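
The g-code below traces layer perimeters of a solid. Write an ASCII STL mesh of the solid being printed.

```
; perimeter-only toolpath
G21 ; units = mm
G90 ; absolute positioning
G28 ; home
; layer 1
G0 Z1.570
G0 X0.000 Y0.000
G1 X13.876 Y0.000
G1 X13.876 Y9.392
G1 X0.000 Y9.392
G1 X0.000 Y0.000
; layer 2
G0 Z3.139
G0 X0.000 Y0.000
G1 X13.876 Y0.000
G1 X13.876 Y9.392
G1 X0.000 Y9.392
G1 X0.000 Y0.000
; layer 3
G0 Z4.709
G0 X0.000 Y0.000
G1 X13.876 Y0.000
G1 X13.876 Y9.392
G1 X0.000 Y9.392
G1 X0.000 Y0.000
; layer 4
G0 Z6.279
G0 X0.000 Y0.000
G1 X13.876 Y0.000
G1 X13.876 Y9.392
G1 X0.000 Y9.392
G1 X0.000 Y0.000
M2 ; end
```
solid part
  facet normal 0.0000 0.0000 -1.0000
    outer loop
      vertex 13.876 9.392 0.000
      vertex 13.876 0.000 0.000
      vertex 0.000 0.000 0.000
    endloop
  endfacet
  facet normal 0.0000 0.0000 -1.0000
    outer loop
      vertex 0.000 9.392 0.000
      vertex 13.876 9.392 0.000
      vertex 0.000 0.000 0.000
    endloop
  endfacet
  facet normal 0.0000 0.0000 1.0000
    outer loop
      vertex 0.000 0.000 6.279
      vertex 13.876 0.000 6.279
      vertex 13.876 9.392 6.279
    endloop
  endfacet
  facet normal 0.0000 0.0000 1.0000
    outer loop
      vertex 0.000 0.000 6.279
      vertex 13.876 9.392 6.279
      vertex 0.000 9.392 6.279
    endloop
  endfacet
  facet normal 0.0000 -1.0000 0.0000
    outer loop
      vertex 0.000 0.000 0.000
      vertex 13.876 0.000 0.000
      vertex 13.876 0.000 6.279
    endloop
  endfacet
  facet normal 0.0000 -1.0000 0.0000
    outer loop
      vertex 0.000 0.000 0.000
      vertex 13.876 0.000 6.279
      vertex 0.000 0.000 6.279
    endloop
  endfacet
  facet normal 0.0000 1.0000 0.0000
    outer loop
      vertex 13.876 9.392 6.279
      vertex 13.876 9.392 0.000
      vertex 0.000 9.392 0.000
    endloop
  endfacet
  facet normal 0.0000 1.0000 0.0000
    outer loop
      vertex 0.000 9.392 6.279
      vertex 13.876 9.392 6.279
      vertex 0.000 9.392 0.000
    endloop
  endfacet
  facet normal -1.0000 0.0000 0.0000
    outer loop
      vertex 0.000 9.392 6.279
      vertex 0.000 9.392 0.000
      vertex 0.000 0.000 0.000
    endloop
  endfacet
  facet normal -1.0000 0.0000 0.0000
    outer loop
      vertex 0.000 0.000 6.279
      vertex 0.000 9.392 6.279
      vertex 0.000 0.000 0.000
    endloop
  endfacet
  facet normal 1.0000 0.0000 0.0000
    outer loop
      vertex 13.876 0.000 0.000
      vertex 13.876 9.392 0.000
      vertex 13.876 9.392 6.279
    endloop
  endfacet
  facet normal 1.0000 0.0000 0.0000
    outer loop
      vertex 13.876 0.000 0.000
      vertex 13.876 9.392 6.279
      vertex 13.876 0.000 6.279
    endloop
  endfacet
endsolid part

The G0 Z moves step by Δz≈1.570 mm. Every layer's G1 loop is the same polygon, so the solid is a straight extrusion of it from z=0 to z≈6.28. Closing with flat bottom and top caps and triangulating gives 12 facets — a rectangular box, roughly 13.9 × 9.39 mm footprint and 6.28 mm tall.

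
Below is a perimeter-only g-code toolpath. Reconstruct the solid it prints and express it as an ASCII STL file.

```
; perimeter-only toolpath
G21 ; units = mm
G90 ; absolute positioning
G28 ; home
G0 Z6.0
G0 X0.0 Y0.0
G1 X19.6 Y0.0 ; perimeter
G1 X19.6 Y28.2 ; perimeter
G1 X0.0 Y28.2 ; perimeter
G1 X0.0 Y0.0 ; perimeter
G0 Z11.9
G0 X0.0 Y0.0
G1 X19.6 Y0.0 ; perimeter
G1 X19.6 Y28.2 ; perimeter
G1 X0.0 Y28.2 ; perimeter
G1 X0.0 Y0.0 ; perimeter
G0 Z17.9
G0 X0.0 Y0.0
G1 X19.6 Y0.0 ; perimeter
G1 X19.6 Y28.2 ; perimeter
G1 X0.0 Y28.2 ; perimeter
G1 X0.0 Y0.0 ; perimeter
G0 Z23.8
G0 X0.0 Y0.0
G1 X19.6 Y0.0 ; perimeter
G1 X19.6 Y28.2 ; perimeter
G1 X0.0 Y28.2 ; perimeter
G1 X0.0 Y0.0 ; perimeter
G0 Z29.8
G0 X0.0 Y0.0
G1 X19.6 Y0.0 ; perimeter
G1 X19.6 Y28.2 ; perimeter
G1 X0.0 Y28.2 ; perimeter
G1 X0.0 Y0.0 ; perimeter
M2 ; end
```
solid part
  facet normal 0.0000 0.0000 -1.0000
    outer loop
      vertex 19.6 28.2 0.0
      vertex 19.6 0.0 0.0
      vertex 0.0 0.0 0.0
    endloop
  endfacet
  facet normal 0.0000 0.0000 -1.0000
    outer loop
      vertex 0.0 28.2 0.0
      vertex 19.6 28.2 0.0
      vertex 0.0 0.0 0.0
    endloop
  endfacet
  facet normal 0.0000 0.0000 1.0000
    outer loop
      vertex 0.0 0.0 29.8
      vertex 19.6 0.0 29.8
      vertex 19.6 28.2 29.8
    endloop
  endfacet
  facet normal 0.0000 0.0000 1.0000
    outer loop
      vertex 0.0 0.0 29.8
      vertex 19.6 28.2 29.8
      vertex 0.0 28.2 29.8
    endloop
  endfacet
  facet normal 0.0000 -1.0000 0.0000
    outer loop
      vertex 0.0 0.0 0.0
      vertex 19.6 0.0 0.0
      vertex 19.6 0.0 29.8
    endloop
  endfacet
  facet normal 0.0000 -1.0000 0.0000
    outer loop
      vertex 0.0 0.0 0.0
      vertex 19.6 0.0 29.8
      vertex 0.0 0.0 29.8
    endloop
  endfacet
  facet normal 0.0000 1.0000 0.0000
    outer loop
      vertex 19.6 28.2 29.8
      vertex 19.6 28.2 0.0
      vertex 0.0 28.2 0.0
    endloop
  endfacet
  facet normal 0.0000 1.0000 0.0000
    outer loop
      vertex 0.0 28.2 29.8
      vertex 19.6 28.2 29.8
      vertex 0.0 28.2 0.0
    endloop
  endfacet
  facet normal -1.0000 0.0000 0.0000
    outer loop
      vertex 0.0 28.2 29.8
      vertex 0.0 28.2 0.0
      vertex 0.0 0.0 0.0
    endloop
  endfacet
  facet normal -1.0000 0.0000 0.0000
    outer loop
      vertex 0.0 0.0 29.8
      vertex 0.0 28.2 29.8
      vertex 0.0 0.0 0.0
    endloop
  endfacet
  facet normal 1.0000 0.0000 0.0000
    outer loop
      vertex 19.6 0.0 0.0
      vertex 19.6 28.2 0.0
      vertex 19.6 28.2 29.8
    endloop
  endfacet
  facet normal 1.0000 0.0000 0.0000
    outer loop
      vertex 19.6 0.0 0.0
      vertex 19.6 28.2 29.8
      vertex 19.6 0.0 29.8
    endloop
  endfacet
endsolid part

The G0 Z moves step by Δz≈6.0 mm. Every layer's G1 loop is the same polygon, so the solid is a straight extrusion of it from z=0 to z≈29.8. Closing with flat bottom and top caps and triangulating gives 12 facets — a rectangular box, roughly 19.6 × 28.2 mm footprint and 29.8 mm tall.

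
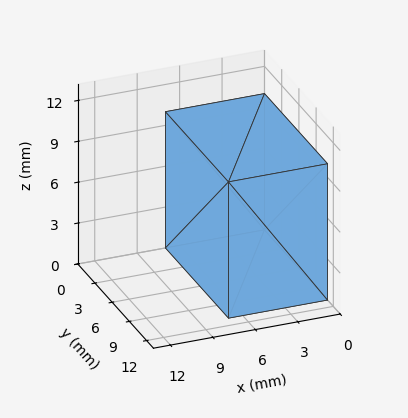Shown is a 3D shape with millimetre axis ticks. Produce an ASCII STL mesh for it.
Reading the render: the shape is a rectangular box, roughly 7 × 11 mm footprint and 10 mm tall (dimensions read to the nearest mm from the axis ticks). For the STL, each face is triangulated and given an outward normal.

solid part
  facet normal 0.0000 0.0000 -1.0000
    outer loop
      vertex 7.000 11.000 0.000
      vertex 7.000 0.000 0.000
      vertex 0.000 0.000 0.000
    endloop
  endfacet
  facet normal 0.0000 0.0000 -1.0000
    outer loop
      vertex 0.000 11.000 0.000
      vertex 7.000 11.000 0.000
      vertex 0.000 0.000 0.000
    endloop
  endfacet
  facet normal 0.0000 0.0000 1.0000
    outer loop
      vertex 0.000 0.000 10.000
      vertex 7.000 0.000 10.000
      vertex 7.000 11.000 10.000
    endloop
  endfacet
  facet normal 0.0000 0.0000 1.0000
    outer loop
      vertex 0.000 0.000 10.000
      vertex 7.000 11.000 10.000
      vertex 0.000 11.000 10.000
    endloop
  endfacet
  facet normal 0.0000 -1.0000 0.0000
    outer loop
      vertex 0.000 0.000 0.000
      vertex 7.000 0.000 0.000
      vertex 7.000 0.000 10.000
    endloop
  endfacet
  facet normal 0.0000 -1.0000 0.0000
    outer loop
      vertex 0.000 0.000 0.000
      vertex 7.000 0.000 10.000
      vertex 0.000 0.000 10.000
    endloop
  endfacet
  facet normal 0.0000 1.0000 0.0000
    outer loop
      vertex 7.000 11.000 10.000
      vertex 7.000 11.000 0.000
      vertex 0.000 11.000 0.000
    endloop
  endfacet
  facet normal 0.0000 1.0000 0.0000
    outer loop
      vertex 0.000 11.000 10.000
      vertex 7.000 11.000 10.000
      vertex 0.000 11.000 0.000
    endloop
  endfacet
  facet normal -1.0000 0.0000 0.0000
    outer loop
      vertex 0.000 11.000 10.000
      vertex 0.000 11.000 0.000
      vertex 0.000 0.000 0.000
    endloop
  endfacet
  facet normal -1.0000 0.0000 0.0000
    outer loop
      vertex 0.000 0.000 10.000
      vertex 0.000 11.000 10.000
      vertex 0.000 0.000 0.000
    endloop
  endfacet
  facet normal 1.0000 0.0000 0.0000
    outer loop
      vertex 7.000 0.000 0.000
      vertex 7.000 11.000 0.000
      vertex 7.000 11.000 10.000
    endloop
  endfacet
  facet normal 1.0000 0.0000 0.0000
    outer loop
      vertex 7.000 0.000 0.000
      vertex 7.000 11.000 10.000
      vertex 7.000 0.000 10.000
    endloop
  endfacet
endsolid part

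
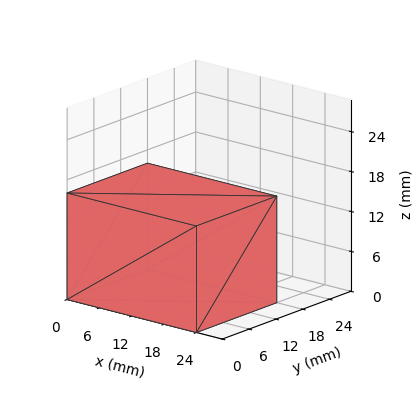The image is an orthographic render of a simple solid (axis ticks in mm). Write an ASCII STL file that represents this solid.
Reading the render: the shape is a rectangular box, roughly 24 × 18 mm footprint and 16 mm tall (dimensions read to the nearest mm from the axis ticks). For the STL, each face is triangulated and given an outward normal.

solid part
  facet normal 0.0000 0.0000 -1.0000
    outer loop
      vertex 24.00 18.00 0.00
      vertex 24.00 0.00 0.00
      vertex 0.00 0.00 0.00
    endloop
  endfacet
  facet normal 0.0000 0.0000 -1.0000
    outer loop
      vertex 0.00 18.00 0.00
      vertex 24.00 18.00 0.00
      vertex 0.00 0.00 0.00
    endloop
  endfacet
  facet normal 0.0000 0.0000 1.0000
    outer loop
      vertex 0.00 0.00 16.00
      vertex 24.00 0.00 16.00
      vertex 24.00 18.00 16.00
    endloop
  endfacet
  facet normal 0.0000 0.0000 1.0000
    outer loop
      vertex 0.00 0.00 16.00
      vertex 24.00 18.00 16.00
      vertex 0.00 18.00 16.00
    endloop
  endfacet
  facet normal 0.0000 -1.0000 0.0000
    outer loop
      vertex 0.00 0.00 0.00
      vertex 24.00 0.00 0.00
      vertex 24.00 0.00 16.00
    endloop
  endfacet
  facet normal 0.0000 -1.0000 0.0000
    outer loop
      vertex 0.00 0.00 0.00
      vertex 24.00 0.00 16.00
      vertex 0.00 0.00 16.00
    endloop
  endfacet
  facet normal 0.0000 1.0000 0.0000
    outer loop
      vertex 24.00 18.00 16.00
      vertex 24.00 18.00 0.00
      vertex 0.00 18.00 0.00
    endloop
  endfacet
  facet normal 0.0000 1.0000 0.0000
    outer loop
      vertex 0.00 18.00 16.00
      vertex 24.00 18.00 16.00
      vertex 0.00 18.00 0.00
    endloop
  endfacet
  facet normal -1.0000 0.0000 0.0000
    outer loop
      vertex 0.00 18.00 16.00
      vertex 0.00 18.00 0.00
      vertex 0.00 0.00 0.00
    endloop
  endfacet
  facet normal -1.0000 0.0000 0.0000
    outer loop
      vertex 0.00 0.00 16.00
      vertex 0.00 18.00 16.00
      vertex 0.00 0.00 0.00
    endloop
  endfacet
  facet normal 1.0000 0.0000 0.0000
    outer loop
      vertex 24.00 0.00 0.00
      vertex 24.00 18.00 0.00
      vertex 24.00 18.00 16.00
    endloop
  endfacet
  facet normal 1.0000 0.0000 0.0000
    outer loop
      vertex 24.00 0.00 0.00
      vertex 24.00 18.00 16.00
      vertex 24.00 0.00 16.00
    endloop
  endfacet
endsolid part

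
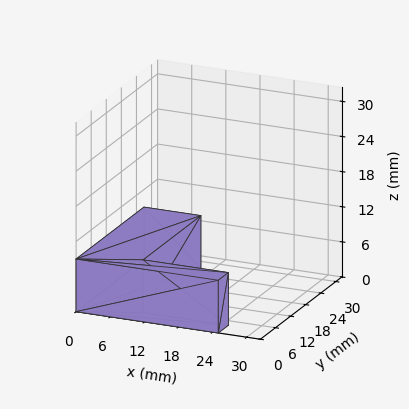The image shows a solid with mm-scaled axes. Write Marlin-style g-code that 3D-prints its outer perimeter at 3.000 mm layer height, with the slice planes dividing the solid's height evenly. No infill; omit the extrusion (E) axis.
Reading the render: the shape is an L-shaped prism: outer 25 × 27 mm, arm thicknesses ≈ 4 mm (horizontal) and 10 mm (vertical), extruded 9 mm in z (dimensions read to the nearest mm from the axis ticks). For the g-code, the solid's height is divided into equal slices at the stated Δz and each level perimeter traced with G1 moves after a G0 lift.

; perimeter-only toolpath
G21 ; units = mm
G90 ; absolute positioning
G28 ; home
; layer 1
G0 Z3.000
G0 X0.000 Y0.000
G1 X25.000 Y0.000
G1 X25.000 Y4.000
G1 X10.000 Y4.000
G1 X10.000 Y27.000
G1 X0.000 Y27.000
G1 X0.000 Y0.000
; layer 2
G0 Z6.000
G0 X0.000 Y0.000
G1 X25.000 Y0.000
G1 X25.000 Y4.000
G1 X10.000 Y4.000
G1 X10.000 Y27.000
G1 X0.000 Y27.000
G1 X0.000 Y0.000
; layer 3
G0 Z9.000
G0 X0.000 Y0.000
G1 X25.000 Y0.000
G1 X25.000 Y4.000
G1 X10.000 Y4.000
G1 X10.000 Y27.000
G1 X0.000 Y27.000
G1 X0.000 Y0.000
M2 ; end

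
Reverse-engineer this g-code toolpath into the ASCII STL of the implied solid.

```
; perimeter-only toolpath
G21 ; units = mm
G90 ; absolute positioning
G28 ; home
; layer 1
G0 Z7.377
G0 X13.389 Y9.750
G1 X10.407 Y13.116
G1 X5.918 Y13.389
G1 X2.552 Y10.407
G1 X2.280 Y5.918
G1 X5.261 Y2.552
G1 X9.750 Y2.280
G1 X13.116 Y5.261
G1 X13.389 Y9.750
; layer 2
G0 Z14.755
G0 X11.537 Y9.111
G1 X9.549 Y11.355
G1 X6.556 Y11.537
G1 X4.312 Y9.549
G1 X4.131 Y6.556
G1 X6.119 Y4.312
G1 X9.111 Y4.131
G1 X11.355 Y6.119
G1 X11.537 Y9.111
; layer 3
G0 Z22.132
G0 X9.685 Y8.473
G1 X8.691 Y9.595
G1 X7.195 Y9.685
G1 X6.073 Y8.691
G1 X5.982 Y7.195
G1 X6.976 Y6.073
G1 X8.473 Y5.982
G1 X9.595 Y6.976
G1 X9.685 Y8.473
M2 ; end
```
solid part
  facet normal 0.0000 0.0000 -1.0000
    outer loop
      vertex 5.279 15.240 0.000
      vertex 11.264 14.877 0.000
      vertex 15.240 10.389 0.000
    endloop
  endfacet
  facet normal 0.0000 0.0000 -1.0000
    outer loop
      vertex 0.791 11.264 0.000
      vertex 5.279 15.240 0.000
      vertex 15.240 10.389 0.000
    endloop
  endfacet
  facet normal 0.0000 0.0000 -1.0000
    outer loop
      vertex 0.428 5.279 0.000
      vertex 0.791 11.264 0.000
      vertex 15.240 10.389 0.000
    endloop
  endfacet
  facet normal 0.0000 0.0000 -1.0000
    outer loop
      vertex 4.404 0.791 0.000
      vertex 0.428 5.279 0.000
      vertex 15.240 10.389 0.000
    endloop
  endfacet
  facet normal 0.0000 0.0000 -1.0000
    outer loop
      vertex 10.389 0.428 0.000
      vertex 4.404 0.791 0.000
      vertex 15.240 10.389 0.000
    endloop
  endfacet
  facet normal 0.0000 0.0000 -1.0000
    outer loop
      vertex 14.877 4.404 0.000
      vertex 10.389 0.428 0.000
      vertex 15.240 10.389 0.000
    endloop
  endfacet
  facet normal 0.7270 0.6440 0.2382
    outer loop
      vertex 15.240 10.389 0.000
      vertex 11.264 14.877 0.000
      vertex 7.834 7.834 29.509
    endloop
  endfacet
  facet normal 0.0588 0.9694 0.2382
    outer loop
      vertex 11.264 14.877 0.000
      vertex 5.279 15.240 0.000
      vertex 7.834 7.834 29.509
    endloop
  endfacet
  facet normal -0.6440 0.7270 0.2382
    outer loop
      vertex 5.279 15.240 0.000
      vertex 0.791 11.264 0.000
      vertex 7.834 7.834 29.509
    endloop
  endfacet
  facet normal -0.9694 0.0588 0.2382
    outer loop
      vertex 0.791 11.264 0.000
      vertex 0.428 5.279 0.000
      vertex 7.834 7.834 29.509
    endloop
  endfacet
  facet normal -0.7270 -0.6440 0.2382
    outer loop
      vertex 0.428 5.279 0.000
      vertex 4.404 0.791 0.000
      vertex 7.834 7.834 29.509
    endloop
  endfacet
  facet normal -0.0588 -0.9694 0.2382
    outer loop
      vertex 4.404 0.791 0.000
      vertex 10.389 0.428 0.000
      vertex 7.834 7.834 29.509
    endloop
  endfacet
  facet normal 0.6440 -0.7270 0.2382
    outer loop
      vertex 10.389 0.428 0.000
      vertex 14.877 4.404 0.000
      vertex 7.834 7.834 29.509
    endloop
  endfacet
  facet normal 0.9694 -0.0588 0.2382
    outer loop
      vertex 14.877 4.404 0.000
      vertex 15.240 10.389 0.000
      vertex 7.834 7.834 29.509
    endloop
  endfacet
endsolid part

The G0 Z moves step by Δz≈7.377 mm. The G1 loops shrink linearly with z, so the solid tapers from its base footprint up to z≈29.5. Closing with a flat bottom cap and the tapered top and triangulating gives 14 facets — a regular 8-sided pyramid, base circumscribed radius ≈ 7.83 mm, apex at z ≈ 29.5 mm.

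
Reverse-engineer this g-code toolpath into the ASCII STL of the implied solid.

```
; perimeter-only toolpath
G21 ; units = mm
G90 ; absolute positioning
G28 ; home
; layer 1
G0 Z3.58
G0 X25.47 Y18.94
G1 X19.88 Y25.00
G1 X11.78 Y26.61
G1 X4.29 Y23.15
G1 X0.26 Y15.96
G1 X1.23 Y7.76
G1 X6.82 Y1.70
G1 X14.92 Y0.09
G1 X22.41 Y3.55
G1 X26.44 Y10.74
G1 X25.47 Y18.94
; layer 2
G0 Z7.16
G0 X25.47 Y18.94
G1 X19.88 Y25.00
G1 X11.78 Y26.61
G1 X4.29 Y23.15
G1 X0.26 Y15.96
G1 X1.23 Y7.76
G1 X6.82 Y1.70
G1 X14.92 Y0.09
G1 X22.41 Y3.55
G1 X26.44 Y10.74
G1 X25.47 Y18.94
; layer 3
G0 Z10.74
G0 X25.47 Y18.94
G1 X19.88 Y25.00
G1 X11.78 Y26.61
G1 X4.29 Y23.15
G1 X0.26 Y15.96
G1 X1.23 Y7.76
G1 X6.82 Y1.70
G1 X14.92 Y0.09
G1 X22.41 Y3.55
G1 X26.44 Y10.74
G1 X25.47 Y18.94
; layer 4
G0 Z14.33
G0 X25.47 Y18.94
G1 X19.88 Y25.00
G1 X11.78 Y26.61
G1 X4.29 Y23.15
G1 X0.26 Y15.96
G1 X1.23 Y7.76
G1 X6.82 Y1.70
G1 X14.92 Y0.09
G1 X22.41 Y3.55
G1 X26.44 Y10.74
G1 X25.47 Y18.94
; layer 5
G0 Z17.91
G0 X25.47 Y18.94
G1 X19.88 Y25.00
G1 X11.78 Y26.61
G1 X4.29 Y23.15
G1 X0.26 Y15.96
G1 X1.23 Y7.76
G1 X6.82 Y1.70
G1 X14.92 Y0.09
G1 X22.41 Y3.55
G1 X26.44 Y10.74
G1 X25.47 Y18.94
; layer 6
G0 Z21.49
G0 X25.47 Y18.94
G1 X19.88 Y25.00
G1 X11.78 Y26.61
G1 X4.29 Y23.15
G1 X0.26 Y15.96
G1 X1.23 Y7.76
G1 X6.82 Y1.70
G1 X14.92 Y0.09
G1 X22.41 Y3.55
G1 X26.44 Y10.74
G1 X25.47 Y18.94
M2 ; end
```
solid part
  facet normal 0.0000 0.0000 -1.0000
    outer loop
      vertex 11.78 26.61 0.00
      vertex 19.88 25.00 0.00
      vertex 25.47 18.94 0.00
    endloop
  endfacet
  facet normal 0.0000 0.0000 -1.0000
    outer loop
      vertex 4.29 23.15 0.00
      vertex 11.78 26.61 0.00
      vertex 25.47 18.94 0.00
    endloop
  endfacet
  facet normal 0.0000 0.0000 -1.0000
    outer loop
      vertex 0.26 15.96 0.00
      vertex 4.29 23.15 0.00
      vertex 25.47 18.94 0.00
    endloop
  endfacet
  facet normal 0.0000 0.0000 -1.0000
    outer loop
      vertex 1.23 7.76 0.00
      vertex 0.26 15.96 0.00
      vertex 25.47 18.94 0.00
    endloop
  endfacet
  facet normal 0.0000 0.0000 -1.0000
    outer loop
      vertex 6.82 1.70 0.00
      vertex 1.23 7.76 0.00
      vertex 25.47 18.94 0.00
    endloop
  endfacet
  facet normal 0.0000 0.0000 -1.0000
    outer loop
      vertex 14.92 0.09 0.00
      vertex 6.82 1.70 0.00
      vertex 25.47 18.94 0.00
    endloop
  endfacet
  facet normal 0.0000 0.0000 -1.0000
    outer loop
      vertex 22.41 3.55 0.00
      vertex 14.92 0.09 0.00
      vertex 25.47 18.94 0.00
    endloop
  endfacet
  facet normal 0.0000 0.0000 -1.0000
    outer loop
      vertex 26.44 10.74 0.00
      vertex 22.41 3.55 0.00
      vertex 25.47 18.94 0.00
    endloop
  endfacet
  facet normal 0.0000 0.0000 1.0000
    outer loop
      vertex 25.47 18.94 21.49
      vertex 19.88 25.00 21.49
      vertex 11.78 26.61 21.49
    endloop
  endfacet
  facet normal 0.0000 0.0000 1.0000
    outer loop
      vertex 25.47 18.94 21.49
      vertex 11.78 26.61 21.49
      vertex 4.29 23.15 21.49
    endloop
  endfacet
  facet normal 0.0000 0.0000 1.0000
    outer loop
      vertex 25.47 18.94 21.49
      vertex 4.29 23.15 21.49
      vertex 0.26 15.96 21.49
    endloop
  endfacet
  facet normal 0.0000 0.0000 1.0000
    outer loop
      vertex 25.47 18.94 21.49
      vertex 0.26 15.96 21.49
      vertex 1.23 7.76 21.49
    endloop
  endfacet
  facet normal 0.0000 0.0000 1.0000
    outer loop
      vertex 25.47 18.94 21.49
      vertex 1.23 7.76 21.49
      vertex 6.82 1.70 21.49
    endloop
  endfacet
  facet normal 0.0000 0.0000 1.0000
    outer loop
      vertex 25.47 18.94 21.49
      vertex 6.82 1.70 21.49
      vertex 14.92 0.09 21.49
    endloop
  endfacet
  facet normal 0.0000 0.0000 1.0000
    outer loop
      vertex 25.47 18.94 21.49
      vertex 14.92 0.09 21.49
      vertex 22.41 3.55 21.49
    endloop
  endfacet
  facet normal 0.0000 0.0000 1.0000
    outer loop
      vertex 25.47 18.94 21.49
      vertex 22.41 3.55 21.49
      vertex 26.44 10.74 21.49
    endloop
  endfacet
  facet normal 0.7350 0.6780 0.0000
    outer loop
      vertex 25.47 18.94 0.00
      vertex 19.88 25.00 0.00
      vertex 19.88 25.00 21.49
    endloop
  endfacet
  facet normal 0.7350 0.6780 0.0000
    outer loop
      vertex 25.47 18.94 0.00
      vertex 19.88 25.00 21.49
      vertex 25.47 18.94 21.49
    endloop
  endfacet
  facet normal 0.1950 0.9808 0.0000
    outer loop
      vertex 19.88 25.00 0.00
      vertex 11.78 26.61 0.00
      vertex 11.78 26.61 21.49
    endloop
  endfacet
  facet normal 0.1950 0.9808 0.0000
    outer loop
      vertex 19.88 25.00 0.00
      vertex 11.78 26.61 21.49
      vertex 19.88 25.00 21.49
    endloop
  endfacet
  facet normal -0.4194 0.9078 0.0000
    outer loop
      vertex 11.78 26.61 0.00
      vertex 4.29 23.15 0.00
      vertex 4.29 23.15 21.49
    endloop
  endfacet
  facet normal -0.4194 0.9078 0.0000
    outer loop
      vertex 11.78 26.61 0.00
      vertex 4.29 23.15 21.49
      vertex 11.78 26.61 21.49
    endloop
  endfacet
  facet normal -0.8723 0.4889 0.0000
    outer loop
      vertex 4.29 23.15 0.00
      vertex 0.26 15.96 0.00
      vertex 0.26 15.96 21.49
    endloop
  endfacet
  facet normal -0.8723 0.4889 0.0000
    outer loop
      vertex 4.29 23.15 0.00
      vertex 0.26 15.96 21.49
      vertex 4.29 23.15 21.49
    endloop
  endfacet
  facet normal -0.9931 -0.1175 0.0000
    outer loop
      vertex 0.26 15.96 0.00
      vertex 1.23 7.76 0.00
      vertex 1.23 7.76 21.49
    endloop
  endfacet
  facet normal -0.9931 -0.1175 0.0000
    outer loop
      vertex 0.26 15.96 0.00
      vertex 1.23 7.76 21.49
      vertex 0.26 15.96 21.49
    endloop
  endfacet
  facet normal -0.7350 -0.6780 0.0000
    outer loop
      vertex 1.23 7.76 0.00
      vertex 6.82 1.70 0.00
      vertex 6.82 1.70 21.49
    endloop
  endfacet
  facet normal -0.7350 -0.6780 0.0000
    outer loop
      vertex 1.23 7.76 0.00
      vertex 6.82 1.70 21.49
      vertex 1.23 7.76 21.49
    endloop
  endfacet
  facet normal -0.1950 -0.9808 0.0000
    outer loop
      vertex 6.82 1.70 0.00
      vertex 14.92 0.09 0.00
      vertex 14.92 0.09 21.49
    endloop
  endfacet
  facet normal -0.1950 -0.9808 0.0000
    outer loop
      vertex 6.82 1.70 0.00
      vertex 14.92 0.09 21.49
      vertex 6.82 1.70 21.49
    endloop
  endfacet
  facet normal 0.4194 -0.9078 0.0000
    outer loop
      vertex 14.92 0.09 0.00
      vertex 22.41 3.55 0.00
      vertex 22.41 3.55 21.49
    endloop
  endfacet
  facet normal 0.4194 -0.9078 0.0000
    outer loop
      vertex 14.92 0.09 0.00
      vertex 22.41 3.55 21.49
      vertex 14.92 0.09 21.49
    endloop
  endfacet
  facet normal 0.8723 -0.4889 0.0000
    outer loop
      vertex 22.41 3.55 0.00
      vertex 26.44 10.74 0.00
      vertex 26.44 10.74 21.49
    endloop
  endfacet
  facet normal 0.8723 -0.4889 0.0000
    outer loop
      vertex 22.41 3.55 0.00
      vertex 26.44 10.74 21.49
      vertex 22.41 3.55 21.49
    endloop
  endfacet
  facet normal 0.9931 0.1175 0.0000
    outer loop
      vertex 26.44 10.74 0.00
      vertex 25.47 18.94 0.00
      vertex 25.47 18.94 21.49
    endloop
  endfacet
  facet normal 0.9931 0.1175 0.0000
    outer loop
      vertex 26.44 10.74 0.00
      vertex 25.47 18.94 21.49
      vertex 26.44 10.74 21.49
    endloop
  endfacet
endsolid part

The G0 Z moves step by Δz≈3.58 mm. Every layer's G1 loop is the same polygon, so the solid is a straight extrusion of it from z=0 to z≈21.5. Closing with flat bottom and top caps and triangulating gives 36 facets — a regular 10-sided prism (a cylinder approximated with 10 flat sides), circumscribed radius ≈ 13.3 mm, height ≈ 21.5 mm.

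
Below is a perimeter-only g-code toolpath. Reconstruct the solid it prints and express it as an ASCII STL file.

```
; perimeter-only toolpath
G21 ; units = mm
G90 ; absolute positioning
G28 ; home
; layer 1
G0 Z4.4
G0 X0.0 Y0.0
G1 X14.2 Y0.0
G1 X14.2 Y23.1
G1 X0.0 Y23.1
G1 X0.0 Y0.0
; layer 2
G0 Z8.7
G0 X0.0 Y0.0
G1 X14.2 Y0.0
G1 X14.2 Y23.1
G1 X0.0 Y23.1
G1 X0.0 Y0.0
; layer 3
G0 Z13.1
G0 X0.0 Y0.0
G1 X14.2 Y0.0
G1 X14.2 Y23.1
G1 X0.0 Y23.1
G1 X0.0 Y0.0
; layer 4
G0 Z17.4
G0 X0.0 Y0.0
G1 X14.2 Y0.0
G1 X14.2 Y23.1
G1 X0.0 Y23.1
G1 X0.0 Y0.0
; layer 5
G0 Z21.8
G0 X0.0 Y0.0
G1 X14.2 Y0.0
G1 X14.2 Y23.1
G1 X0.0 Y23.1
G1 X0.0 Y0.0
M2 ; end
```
solid part
  facet normal 0.0000 0.0000 -1.0000
    outer loop
      vertex 14.2 23.1 0.0
      vertex 14.2 0.0 0.0
      vertex 0.0 0.0 0.0
    endloop
  endfacet
  facet normal 0.0000 0.0000 -1.0000
    outer loop
      vertex 0.0 23.1 0.0
      vertex 14.2 23.1 0.0
      vertex 0.0 0.0 0.0
    endloop
  endfacet
  facet normal 0.0000 0.0000 1.0000
    outer loop
      vertex 0.0 0.0 21.8
      vertex 14.2 0.0 21.8
      vertex 14.2 23.1 21.8
    endloop
  endfacet
  facet normal 0.0000 0.0000 1.0000
    outer loop
      vertex 0.0 0.0 21.8
      vertex 14.2 23.1 21.8
      vertex 0.0 23.1 21.8
    endloop
  endfacet
  facet normal 0.0000 -1.0000 0.0000
    outer loop
      vertex 0.0 0.0 0.0
      vertex 14.2 0.0 0.0
      vertex 14.2 0.0 21.8
    endloop
  endfacet
  facet normal 0.0000 -1.0000 0.0000
    outer loop
      vertex 0.0 0.0 0.0
      vertex 14.2 0.0 21.8
      vertex 0.0 0.0 21.8
    endloop
  endfacet
  facet normal 0.0000 1.0000 0.0000
    outer loop
      vertex 14.2 23.1 21.8
      vertex 14.2 23.1 0.0
      vertex 0.0 23.1 0.0
    endloop
  endfacet
  facet normal 0.0000 1.0000 0.0000
    outer loop
      vertex 0.0 23.1 21.8
      vertex 14.2 23.1 21.8
      vertex 0.0 23.1 0.0
    endloop
  endfacet
  facet normal -1.0000 0.0000 0.0000
    outer loop
      vertex 0.0 23.1 21.8
      vertex 0.0 23.1 0.0
      vertex 0.0 0.0 0.0
    endloop
  endfacet
  facet normal -1.0000 0.0000 0.0000
    outer loop
      vertex 0.0 0.0 21.8
      vertex 0.0 23.1 21.8
      vertex 0.0 0.0 0.0
    endloop
  endfacet
  facet normal 1.0000 0.0000 0.0000
    outer loop
      vertex 14.2 0.0 0.0
      vertex 14.2 23.1 0.0
      vertex 14.2 23.1 21.8
    endloop
  endfacet
  facet normal 1.0000 0.0000 0.0000
    outer loop
      vertex 14.2 0.0 0.0
      vertex 14.2 23.1 21.8
      vertex 14.2 0.0 21.8
    endloop
  endfacet
endsolid part

The G0 Z moves step by Δz≈4.4 mm. Every layer's G1 loop is the same polygon, so the solid is a straight extrusion of it from z=0 to z≈21.8. Closing with flat bottom and top caps and triangulating gives 12 facets — a rectangular box, roughly 14.2 × 23.1 mm footprint and 21.8 mm tall.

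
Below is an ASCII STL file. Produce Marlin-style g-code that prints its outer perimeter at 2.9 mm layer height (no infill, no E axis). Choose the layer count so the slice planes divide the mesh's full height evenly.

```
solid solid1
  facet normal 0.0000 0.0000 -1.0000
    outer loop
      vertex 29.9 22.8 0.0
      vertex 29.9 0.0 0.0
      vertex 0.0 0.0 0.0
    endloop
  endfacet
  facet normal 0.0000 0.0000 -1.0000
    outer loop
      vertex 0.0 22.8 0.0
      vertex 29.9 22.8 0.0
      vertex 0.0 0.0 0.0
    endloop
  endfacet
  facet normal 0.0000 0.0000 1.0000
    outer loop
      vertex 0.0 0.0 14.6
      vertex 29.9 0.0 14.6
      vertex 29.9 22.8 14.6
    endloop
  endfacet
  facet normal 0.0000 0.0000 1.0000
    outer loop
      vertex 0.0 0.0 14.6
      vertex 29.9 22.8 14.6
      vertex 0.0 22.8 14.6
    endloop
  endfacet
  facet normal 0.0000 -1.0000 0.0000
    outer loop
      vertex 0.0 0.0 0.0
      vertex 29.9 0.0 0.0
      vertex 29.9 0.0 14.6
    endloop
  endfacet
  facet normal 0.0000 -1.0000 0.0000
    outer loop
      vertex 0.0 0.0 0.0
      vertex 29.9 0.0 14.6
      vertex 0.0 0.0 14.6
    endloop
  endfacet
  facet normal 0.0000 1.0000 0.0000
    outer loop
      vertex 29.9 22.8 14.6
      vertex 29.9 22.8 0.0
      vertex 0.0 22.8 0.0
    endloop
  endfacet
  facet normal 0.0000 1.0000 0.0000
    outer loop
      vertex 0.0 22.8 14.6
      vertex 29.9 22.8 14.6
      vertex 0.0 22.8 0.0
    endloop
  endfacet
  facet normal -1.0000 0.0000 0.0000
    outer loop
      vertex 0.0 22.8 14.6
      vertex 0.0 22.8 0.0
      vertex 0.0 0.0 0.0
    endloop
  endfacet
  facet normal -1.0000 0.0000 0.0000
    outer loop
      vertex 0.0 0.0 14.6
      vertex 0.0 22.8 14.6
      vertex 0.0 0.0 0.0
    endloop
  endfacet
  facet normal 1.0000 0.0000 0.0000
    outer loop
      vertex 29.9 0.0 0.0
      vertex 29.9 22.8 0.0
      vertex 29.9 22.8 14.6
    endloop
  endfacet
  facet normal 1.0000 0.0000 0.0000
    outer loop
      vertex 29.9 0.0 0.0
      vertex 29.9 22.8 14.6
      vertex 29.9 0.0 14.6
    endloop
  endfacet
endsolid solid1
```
; perimeter-only toolpath
G21 ; units = mm
G90 ; absolute positioning
G28 ; home
; layer 1
G0 Z2.9
G0 X0.0 Y0.0
G1 X29.9 Y0.0
G1 X29.9 Y22.8
G1 X0.0 Y22.8
G1 X0.0 Y0.0
; layer 2
G0 Z5.8
G0 X0.0 Y0.0
G1 X29.9 Y0.0
G1 X29.9 Y22.8
G1 X0.0 Y22.8
G1 X0.0 Y0.0
; layer 3
G0 Z8.8
G0 X0.0 Y0.0
G1 X29.9 Y0.0
G1 X29.9 Y22.8
G1 X0.0 Y22.8
G1 X0.0 Y0.0
; layer 4
G0 Z11.7
G0 X0.0 Y0.0
G1 X29.9 Y0.0
G1 X29.9 Y22.8
G1 X0.0 Y22.8
G1 X0.0 Y0.0
; layer 5
G0 Z14.6
G0 X0.0 Y0.0
G1 X29.9 Y0.0
G1 X29.9 Y22.8
G1 X0.0 Y22.8
G1 X0.0 Y0.0
M2 ; end

The solid is a rectangular box, roughly 29.9 × 22.8 mm footprint and 14.6 mm tall. Slicing at Δz = 2.9 mm — 5 equal slices spanning the solid's height, so layer i sits at z = i·h/5 — gives 5 non-empty perimeters. Each is a 4-segment closed polygon; G0 lifts to the layer z and rapids to the start vertex, then G1 traces the edges.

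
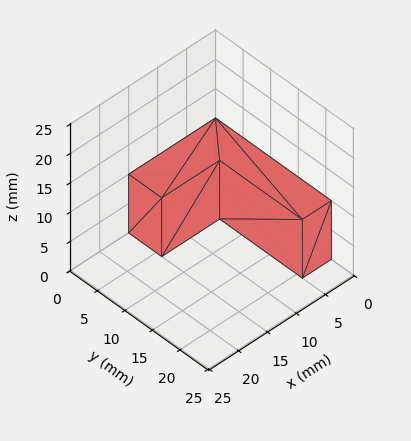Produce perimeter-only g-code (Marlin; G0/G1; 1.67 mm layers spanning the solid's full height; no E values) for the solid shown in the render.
Reading the render: the shape is an L-shaped prism: outer 15 × 21 mm, arm thicknesses ≈ 6 mm (horizontal) and 5 mm (vertical), extruded 10 mm in z (dimensions read to the nearest mm from the axis ticks). For the g-code, the solid's height is divided into equal slices at the stated Δz and each level perimeter traced with G1 moves after a G0 lift.

; perimeter-only toolpath
G21 ; units = mm
G90 ; absolute positioning
G28 ; home
; layer 1
G0 Z1.67
G0 X0.00 Y0.00
G1 X15.00 Y0.00
G1 X15.00 Y6.00
G1 X5.00 Y6.00
G1 X5.00 Y21.00
G1 X0.00 Y21.00
G1 X0.00 Y0.00
; layer 2
G0 Z3.33
G0 X0.00 Y0.00
G1 X15.00 Y0.00
G1 X15.00 Y6.00
G1 X5.00 Y6.00
G1 X5.00 Y21.00
G1 X0.00 Y21.00
G1 X0.00 Y0.00
; layer 3
G0 Z5.00
G0 X0.00 Y0.00
G1 X15.00 Y0.00
G1 X15.00 Y6.00
G1 X5.00 Y6.00
G1 X5.00 Y21.00
G1 X0.00 Y21.00
G1 X0.00 Y0.00
; layer 4
G0 Z6.67
G0 X0.00 Y0.00
G1 X15.00 Y0.00
G1 X15.00 Y6.00
G1 X5.00 Y6.00
G1 X5.00 Y21.00
G1 X0.00 Y21.00
G1 X0.00 Y0.00
; layer 5
G0 Z8.33
G0 X0.00 Y0.00
G1 X15.00 Y0.00
G1 X15.00 Y6.00
G1 X5.00 Y6.00
G1 X5.00 Y21.00
G1 X0.00 Y21.00
G1 X0.00 Y0.00
; layer 6
G0 Z10.00
G0 X0.00 Y0.00
G1 X15.00 Y0.00
G1 X15.00 Y6.00
G1 X5.00 Y6.00
G1 X5.00 Y21.00
G1 X0.00 Y21.00
G1 X0.00 Y0.00
M2 ; end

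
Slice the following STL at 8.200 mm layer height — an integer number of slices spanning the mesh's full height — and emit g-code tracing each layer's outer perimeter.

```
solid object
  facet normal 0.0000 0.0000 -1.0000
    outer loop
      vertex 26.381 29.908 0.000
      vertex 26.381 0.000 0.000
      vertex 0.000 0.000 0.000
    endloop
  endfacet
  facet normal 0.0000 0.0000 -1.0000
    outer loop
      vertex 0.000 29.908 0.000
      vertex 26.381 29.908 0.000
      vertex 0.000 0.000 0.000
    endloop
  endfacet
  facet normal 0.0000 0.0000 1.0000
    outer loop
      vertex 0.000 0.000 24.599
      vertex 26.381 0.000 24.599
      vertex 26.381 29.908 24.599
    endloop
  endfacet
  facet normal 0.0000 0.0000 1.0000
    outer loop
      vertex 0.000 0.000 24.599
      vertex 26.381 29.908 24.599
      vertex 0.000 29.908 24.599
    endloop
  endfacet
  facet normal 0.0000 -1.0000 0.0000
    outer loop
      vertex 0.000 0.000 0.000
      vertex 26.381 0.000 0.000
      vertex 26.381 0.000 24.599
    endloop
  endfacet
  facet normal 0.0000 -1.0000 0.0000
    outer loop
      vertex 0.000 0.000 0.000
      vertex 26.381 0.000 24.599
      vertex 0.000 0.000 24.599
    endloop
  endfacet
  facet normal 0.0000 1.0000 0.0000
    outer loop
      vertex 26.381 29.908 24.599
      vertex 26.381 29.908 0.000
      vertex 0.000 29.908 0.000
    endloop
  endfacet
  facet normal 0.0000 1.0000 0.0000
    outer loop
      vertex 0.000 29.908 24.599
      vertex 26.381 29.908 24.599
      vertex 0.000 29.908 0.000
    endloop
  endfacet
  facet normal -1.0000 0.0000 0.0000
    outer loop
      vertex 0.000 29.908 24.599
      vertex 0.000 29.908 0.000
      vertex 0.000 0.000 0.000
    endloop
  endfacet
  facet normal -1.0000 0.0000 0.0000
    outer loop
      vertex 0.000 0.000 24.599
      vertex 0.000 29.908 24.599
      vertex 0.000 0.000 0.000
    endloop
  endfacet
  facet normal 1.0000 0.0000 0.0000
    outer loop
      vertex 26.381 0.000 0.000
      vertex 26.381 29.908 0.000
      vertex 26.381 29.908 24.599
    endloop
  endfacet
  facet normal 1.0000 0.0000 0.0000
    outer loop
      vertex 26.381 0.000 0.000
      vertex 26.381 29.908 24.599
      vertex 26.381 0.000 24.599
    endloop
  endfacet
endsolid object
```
; perimeter-only toolpath
G21 ; units = mm
G90 ; absolute positioning
G28 ; home
; layer 1
G0 Z8.200
G0 X0.000 Y0.000
G1 X26.381 Y0.000
G1 X26.381 Y29.908
G1 X0.000 Y29.908
G1 X0.000 Y0.000
; layer 2
G0 Z16.399
G0 X0.000 Y0.000
G1 X26.381 Y0.000
G1 X26.381 Y29.908
G1 X0.000 Y29.908
G1 X0.000 Y0.000
; layer 3
G0 Z24.599
G0 X0.000 Y0.000
G1 X26.381 Y0.000
G1 X26.381 Y29.908
G1 X0.000 Y29.908
G1 X0.000 Y0.000
M2 ; end

The solid is a rectangular box, roughly 26.4 × 29.9 mm footprint and 24.6 mm tall. Slicing at Δz = 8.200 mm — 3 equal slices spanning the solid's height, so layer i sits at z = i·h/3 — gives 3 non-empty perimeters. Each is a 4-segment closed polygon; G0 lifts to the layer z and rapids to the start vertex, then G1 traces the edges.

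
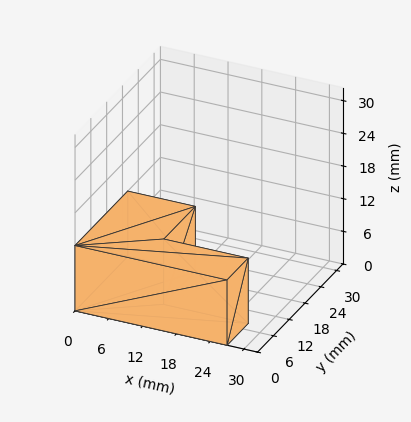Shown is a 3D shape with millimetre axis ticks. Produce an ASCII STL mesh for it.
Reading the render: the shape is an L-shaped prism: outer 27 × 20 mm, arm thicknesses ≈ 8 mm (horizontal) and 12 mm (vertical), extruded 12 mm in z (dimensions read to the nearest mm from the axis ticks). For the STL, each face is triangulated and given an outward normal.

solid part
  facet normal 0.0000 0.0000 -1.0000
    outer loop
      vertex 27.00 8.00 0.00
      vertex 27.00 0.00 0.00
      vertex 0.00 0.00 0.00
    endloop
  endfacet
  facet normal 0.0000 0.0000 -1.0000
    outer loop
      vertex 12.00 8.00 0.00
      vertex 27.00 8.00 0.00
      vertex 0.00 0.00 0.00
    endloop
  endfacet
  facet normal 0.0000 0.0000 -1.0000
    outer loop
      vertex 12.00 20.00 0.00
      vertex 12.00 8.00 0.00
      vertex 0.00 0.00 0.00
    endloop
  endfacet
  facet normal 0.0000 0.0000 -1.0000
    outer loop
      vertex 0.00 20.00 0.00
      vertex 12.00 20.00 0.00
      vertex 0.00 0.00 0.00
    endloop
  endfacet
  facet normal 0.0000 0.0000 1.0000
    outer loop
      vertex 0.00 0.00 12.00
      vertex 27.00 0.00 12.00
      vertex 27.00 8.00 12.00
    endloop
  endfacet
  facet normal 0.0000 0.0000 1.0000
    outer loop
      vertex 0.00 0.00 12.00
      vertex 27.00 8.00 12.00
      vertex 12.00 8.00 12.00
    endloop
  endfacet
  facet normal 0.0000 0.0000 1.0000
    outer loop
      vertex 0.00 0.00 12.00
      vertex 12.00 8.00 12.00
      vertex 12.00 20.00 12.00
    endloop
  endfacet
  facet normal 0.0000 0.0000 1.0000
    outer loop
      vertex 0.00 0.00 12.00
      vertex 12.00 20.00 12.00
      vertex 0.00 20.00 12.00
    endloop
  endfacet
  facet normal 0.0000 -1.0000 0.0000
    outer loop
      vertex 0.00 0.00 0.00
      vertex 27.00 0.00 0.00
      vertex 27.00 0.00 12.00
    endloop
  endfacet
  facet normal 0.0000 -1.0000 0.0000
    outer loop
      vertex 0.00 0.00 0.00
      vertex 27.00 0.00 12.00
      vertex 0.00 0.00 12.00
    endloop
  endfacet
  facet normal 1.0000 0.0000 0.0000
    outer loop
      vertex 27.00 0.00 0.00
      vertex 27.00 8.00 0.00
      vertex 27.00 8.00 12.00
    endloop
  endfacet
  facet normal 1.0000 0.0000 0.0000
    outer loop
      vertex 27.00 0.00 0.00
      vertex 27.00 8.00 12.00
      vertex 27.00 0.00 12.00
    endloop
  endfacet
  facet normal 0.0000 1.0000 0.0000
    outer loop
      vertex 27.00 8.00 0.00
      vertex 12.00 8.00 0.00
      vertex 12.00 8.00 12.00
    endloop
  endfacet
  facet normal 0.0000 1.0000 0.0000
    outer loop
      vertex 27.00 8.00 0.00
      vertex 12.00 8.00 12.00
      vertex 27.00 8.00 12.00
    endloop
  endfacet
  facet normal 1.0000 0.0000 0.0000
    outer loop
      vertex 12.00 8.00 0.00
      vertex 12.00 20.00 0.00
      vertex 12.00 20.00 12.00
    endloop
  endfacet
  facet normal 1.0000 0.0000 0.0000
    outer loop
      vertex 12.00 8.00 0.00
      vertex 12.00 20.00 12.00
      vertex 12.00 8.00 12.00
    endloop
  endfacet
  facet normal 0.0000 1.0000 0.0000
    outer loop
      vertex 12.00 20.00 0.00
      vertex 0.00 20.00 0.00
      vertex 0.00 20.00 12.00
    endloop
  endfacet
  facet normal 0.0000 1.0000 0.0000
    outer loop
      vertex 12.00 20.00 0.00
      vertex 0.00 20.00 12.00
      vertex 12.00 20.00 12.00
    endloop
  endfacet
  facet normal -1.0000 0.0000 0.0000
    outer loop
      vertex 0.00 20.00 0.00
      vertex 0.00 0.00 0.00
      vertex 0.00 0.00 12.00
    endloop
  endfacet
  facet normal -1.0000 0.0000 0.0000
    outer loop
      vertex 0.00 20.00 0.00
      vertex 0.00 0.00 12.00
      vertex 0.00 20.00 12.00
    endloop
  endfacet
endsolid part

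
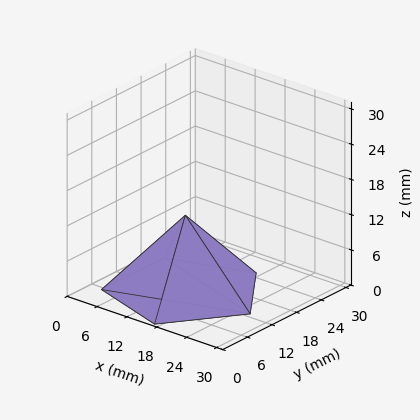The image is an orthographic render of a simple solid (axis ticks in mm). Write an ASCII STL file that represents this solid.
Reading the render: the shape is a regular 5-sided pyramid, base circumscribed radius ≈ 13 mm, apex at z ≈ 13 mm (dimensions read to the nearest mm from the axis ticks). For the STL, each face is triangulated and given an outward normal.

solid part
  facet normal 0.0000 0.0000 -1.0000
    outer loop
      vertex 2.483 20.641 0.000
      vertex 17.017 25.364 0.000
      vertex 26.000 13.000 0.000
    endloop
  endfacet
  facet normal 0.0000 0.0000 -1.0000
    outer loop
      vertex 2.483 5.359 0.000
      vertex 2.483 20.641 0.000
      vertex 26.000 13.000 0.000
    endloop
  endfacet
  facet normal 0.0000 0.0000 -1.0000
    outer loop
      vertex 17.017 0.636 0.000
      vertex 2.483 5.359 0.000
      vertex 26.000 13.000 0.000
    endloop
  endfacet
  facet normal 0.6290 0.4570 0.6290
    outer loop
      vertex 26.000 13.000 0.000
      vertex 17.017 25.364 0.000
      vertex 13.000 13.000 13.000
    endloop
  endfacet
  facet normal -0.2403 0.7394 0.6290
    outer loop
      vertex 17.017 25.364 0.000
      vertex 2.483 20.641 0.000
      vertex 13.000 13.000 13.000
    endloop
  endfacet
  facet normal -0.7774 0.0000 0.6290
    outer loop
      vertex 2.483 20.641 0.000
      vertex 2.483 5.359 0.000
      vertex 13.000 13.000 13.000
    endloop
  endfacet
  facet normal -0.2403 -0.7394 0.6290
    outer loop
      vertex 2.483 5.359 0.000
      vertex 17.017 0.636 0.000
      vertex 13.000 13.000 13.000
    endloop
  endfacet
  facet normal 0.6290 -0.4570 0.6290
    outer loop
      vertex 17.017 0.636 0.000
      vertex 26.000 13.000 0.000
      vertex 13.000 13.000 13.000
    endloop
  endfacet
endsolid part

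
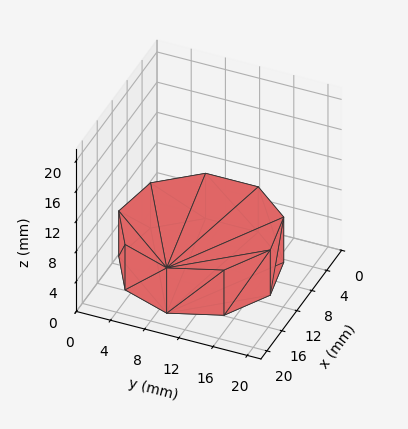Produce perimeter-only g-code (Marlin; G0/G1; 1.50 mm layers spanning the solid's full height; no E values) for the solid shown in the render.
Reading the render: the shape is a regular 9-sided prism (a cylinder approximated with 9 flat sides), circumscribed radius ≈ 9 mm, height ≈ 6 mm (dimensions read to the nearest mm from the axis ticks). For the g-code, the solid's height is divided into equal slices at the stated Δz and each level perimeter traced with G1 moves after a G0 lift.

; perimeter-only toolpath
G21 ; units = mm
G90 ; absolute positioning
G28 ; home
; layer 1
G0 Z1.50
G0 X18.00 Y9.00
G1 X15.89 Y14.79
G1 X10.56 Y17.86
G1 X4.50 Y16.79
G1 X0.54 Y12.08
G1 X0.54 Y5.92
G1 X4.50 Y1.21
G1 X10.56 Y0.14
G1 X15.89 Y3.21
G1 X18.00 Y9.00
; layer 2
G0 Z3.00
G0 X18.00 Y9.00
G1 X15.89 Y14.79
G1 X10.56 Y17.86
G1 X4.50 Y16.79
G1 X0.54 Y12.08
G1 X0.54 Y5.92
G1 X4.50 Y1.21
G1 X10.56 Y0.14
G1 X15.89 Y3.21
G1 X18.00 Y9.00
; layer 3
G0 Z4.50
G0 X18.00 Y9.00
G1 X15.89 Y14.79
G1 X10.56 Y17.86
G1 X4.50 Y16.79
G1 X0.54 Y12.08
G1 X0.54 Y5.92
G1 X4.50 Y1.21
G1 X10.56 Y0.14
G1 X15.89 Y3.21
G1 X18.00 Y9.00
; layer 4
G0 Z6.00
G0 X18.00 Y9.00
G1 X15.89 Y14.79
G1 X10.56 Y17.86
G1 X4.50 Y16.79
G1 X0.54 Y12.08
G1 X0.54 Y5.92
G1 X4.50 Y1.21
G1 X10.56 Y0.14
G1 X15.89 Y3.21
G1 X18.00 Y9.00
M2 ; end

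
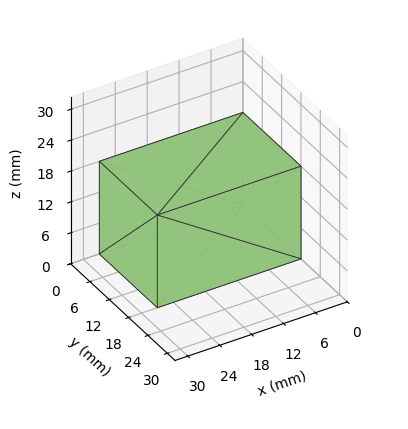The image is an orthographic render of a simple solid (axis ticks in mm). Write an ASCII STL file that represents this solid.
Reading the render: the shape is a rectangular box, roughly 27 × 18 mm footprint and 18 mm tall (dimensions read to the nearest mm from the axis ticks). For the STL, each face is triangulated and given an outward normal.

solid part
  facet normal 0.0000 0.0000 -1.0000
    outer loop
      vertex 27.000 18.000 0.000
      vertex 27.000 0.000 0.000
      vertex 0.000 0.000 0.000
    endloop
  endfacet
  facet normal 0.0000 0.0000 -1.0000
    outer loop
      vertex 0.000 18.000 0.000
      vertex 27.000 18.000 0.000
      vertex 0.000 0.000 0.000
    endloop
  endfacet
  facet normal 0.0000 0.0000 1.0000
    outer loop
      vertex 0.000 0.000 18.000
      vertex 27.000 0.000 18.000
      vertex 27.000 18.000 18.000
    endloop
  endfacet
  facet normal 0.0000 0.0000 1.0000
    outer loop
      vertex 0.000 0.000 18.000
      vertex 27.000 18.000 18.000
      vertex 0.000 18.000 18.000
    endloop
  endfacet
  facet normal 0.0000 -1.0000 0.0000
    outer loop
      vertex 0.000 0.000 0.000
      vertex 27.000 0.000 0.000
      vertex 27.000 0.000 18.000
    endloop
  endfacet
  facet normal 0.0000 -1.0000 0.0000
    outer loop
      vertex 0.000 0.000 0.000
      vertex 27.000 0.000 18.000
      vertex 0.000 0.000 18.000
    endloop
  endfacet
  facet normal 0.0000 1.0000 0.0000
    outer loop
      vertex 27.000 18.000 18.000
      vertex 27.000 18.000 0.000
      vertex 0.000 18.000 0.000
    endloop
  endfacet
  facet normal 0.0000 1.0000 0.0000
    outer loop
      vertex 0.000 18.000 18.000
      vertex 27.000 18.000 18.000
      vertex 0.000 18.000 0.000
    endloop
  endfacet
  facet normal -1.0000 0.0000 0.0000
    outer loop
      vertex 0.000 18.000 18.000
      vertex 0.000 18.000 0.000
      vertex 0.000 0.000 0.000
    endloop
  endfacet
  facet normal -1.0000 0.0000 0.0000
    outer loop
      vertex 0.000 0.000 18.000
      vertex 0.000 18.000 18.000
      vertex 0.000 0.000 0.000
    endloop
  endfacet
  facet normal 1.0000 0.0000 0.0000
    outer loop
      vertex 27.000 0.000 0.000
      vertex 27.000 18.000 0.000
      vertex 27.000 18.000 18.000
    endloop
  endfacet
  facet normal 1.0000 0.0000 0.0000
    outer loop
      vertex 27.000 0.000 0.000
      vertex 27.000 18.000 18.000
      vertex 27.000 0.000 18.000
    endloop
  endfacet
endsolid part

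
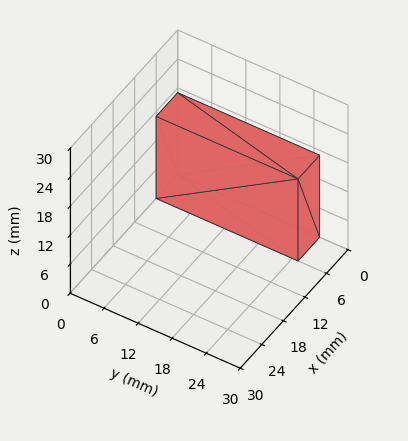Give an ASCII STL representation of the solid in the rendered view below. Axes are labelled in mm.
Reading the render: the shape is a rectangular box, roughly 6 × 25 mm footprint and 17 mm tall (dimensions read to the nearest mm from the axis ticks). For the STL, each face is triangulated and given an outward normal.

solid part
  facet normal 0.0000 0.0000 -1.0000
    outer loop
      vertex 6.000 25.000 0.000
      vertex 6.000 0.000 0.000
      vertex 0.000 0.000 0.000
    endloop
  endfacet
  facet normal 0.0000 0.0000 -1.0000
    outer loop
      vertex 0.000 25.000 0.000
      vertex 6.000 25.000 0.000
      vertex 0.000 0.000 0.000
    endloop
  endfacet
  facet normal 0.0000 0.0000 1.0000
    outer loop
      vertex 0.000 0.000 17.000
      vertex 6.000 0.000 17.000
      vertex 6.000 25.000 17.000
    endloop
  endfacet
  facet normal 0.0000 0.0000 1.0000
    outer loop
      vertex 0.000 0.000 17.000
      vertex 6.000 25.000 17.000
      vertex 0.000 25.000 17.000
    endloop
  endfacet
  facet normal 0.0000 -1.0000 0.0000
    outer loop
      vertex 0.000 0.000 0.000
      vertex 6.000 0.000 0.000
      vertex 6.000 0.000 17.000
    endloop
  endfacet
  facet normal 0.0000 -1.0000 0.0000
    outer loop
      vertex 0.000 0.000 0.000
      vertex 6.000 0.000 17.000
      vertex 0.000 0.000 17.000
    endloop
  endfacet
  facet normal 0.0000 1.0000 0.0000
    outer loop
      vertex 6.000 25.000 17.000
      vertex 6.000 25.000 0.000
      vertex 0.000 25.000 0.000
    endloop
  endfacet
  facet normal 0.0000 1.0000 0.0000
    outer loop
      vertex 0.000 25.000 17.000
      vertex 6.000 25.000 17.000
      vertex 0.000 25.000 0.000
    endloop
  endfacet
  facet normal -1.0000 0.0000 0.0000
    outer loop
      vertex 0.000 25.000 17.000
      vertex 0.000 25.000 0.000
      vertex 0.000 0.000 0.000
    endloop
  endfacet
  facet normal -1.0000 0.0000 0.0000
    outer loop
      vertex 0.000 0.000 17.000
      vertex 0.000 25.000 17.000
      vertex 0.000 0.000 0.000
    endloop
  endfacet
  facet normal 1.0000 0.0000 0.0000
    outer loop
      vertex 6.000 0.000 0.000
      vertex 6.000 25.000 0.000
      vertex 6.000 25.000 17.000
    endloop
  endfacet
  facet normal 1.0000 0.0000 0.0000
    outer loop
      vertex 6.000 0.000 0.000
      vertex 6.000 25.000 17.000
      vertex 6.000 0.000 17.000
    endloop
  endfacet
endsolid part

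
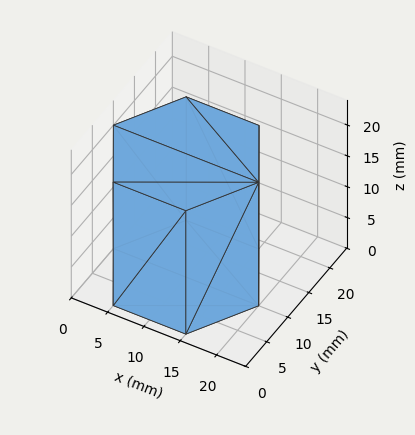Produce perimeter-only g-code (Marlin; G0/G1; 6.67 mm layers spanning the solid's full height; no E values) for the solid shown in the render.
Reading the render: the shape is a regular 6-sided prism (a cylinder approximated with 6 flat sides), circumscribed radius ≈ 10 mm, height ≈ 20 mm (dimensions read to the nearest mm from the axis ticks). For the g-code, the solid's height is divided into equal slices at the stated Δz and each level perimeter traced with G1 moves after a G0 lift.

; perimeter-only toolpath
G21 ; units = mm
G90 ; absolute positioning
G28 ; home
; layer 1
G0 Z6.67
G0 X20.00 Y10.00
G1 X15.00 Y18.66
G1 X5.00 Y18.66
G1 X0.00 Y10.00
G1 X5.00 Y1.34
G1 X15.00 Y1.34
G1 X20.00 Y10.00
; layer 2
G0 Z13.33
G0 X20.00 Y10.00
G1 X15.00 Y18.66
G1 X5.00 Y18.66
G1 X0.00 Y10.00
G1 X5.00 Y1.34
G1 X15.00 Y1.34
G1 X20.00 Y10.00
; layer 3
G0 Z20.00
G0 X20.00 Y10.00
G1 X15.00 Y18.66
G1 X5.00 Y18.66
G1 X0.00 Y10.00
G1 X5.00 Y1.34
G1 X15.00 Y1.34
G1 X20.00 Y10.00
M2 ; end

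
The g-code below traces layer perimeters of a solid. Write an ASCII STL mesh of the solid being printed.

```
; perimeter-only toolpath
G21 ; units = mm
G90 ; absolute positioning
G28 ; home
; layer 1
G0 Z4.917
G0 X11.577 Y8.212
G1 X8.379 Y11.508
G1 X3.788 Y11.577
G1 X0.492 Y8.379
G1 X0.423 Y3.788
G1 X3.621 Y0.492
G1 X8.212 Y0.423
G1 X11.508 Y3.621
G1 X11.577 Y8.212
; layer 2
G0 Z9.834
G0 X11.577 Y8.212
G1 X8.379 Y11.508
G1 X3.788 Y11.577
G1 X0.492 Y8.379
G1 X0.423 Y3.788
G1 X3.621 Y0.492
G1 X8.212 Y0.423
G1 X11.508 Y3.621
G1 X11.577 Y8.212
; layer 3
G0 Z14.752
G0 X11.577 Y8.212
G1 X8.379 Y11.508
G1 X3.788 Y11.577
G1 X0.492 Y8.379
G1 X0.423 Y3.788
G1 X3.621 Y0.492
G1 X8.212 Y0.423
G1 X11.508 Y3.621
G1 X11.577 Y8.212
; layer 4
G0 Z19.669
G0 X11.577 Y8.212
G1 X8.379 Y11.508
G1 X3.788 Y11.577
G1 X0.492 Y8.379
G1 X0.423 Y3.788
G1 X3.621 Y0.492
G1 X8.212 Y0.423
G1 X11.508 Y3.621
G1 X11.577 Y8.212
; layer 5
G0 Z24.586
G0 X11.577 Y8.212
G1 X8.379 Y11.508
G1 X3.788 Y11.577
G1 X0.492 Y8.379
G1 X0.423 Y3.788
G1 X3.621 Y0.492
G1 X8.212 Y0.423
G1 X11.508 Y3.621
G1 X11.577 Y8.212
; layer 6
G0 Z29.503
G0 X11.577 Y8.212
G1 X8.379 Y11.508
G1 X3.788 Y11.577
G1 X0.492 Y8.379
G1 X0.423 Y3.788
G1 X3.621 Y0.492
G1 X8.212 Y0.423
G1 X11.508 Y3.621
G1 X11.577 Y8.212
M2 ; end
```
solid part
  facet normal 0.0000 0.0000 -1.0000
    outer loop
      vertex 3.788 11.577 0.000
      vertex 8.379 11.508 0.000
      vertex 11.577 8.212 0.000
    endloop
  endfacet
  facet normal 0.0000 0.0000 -1.0000
    outer loop
      vertex 0.492 8.379 0.000
      vertex 3.788 11.577 0.000
      vertex 11.577 8.212 0.000
    endloop
  endfacet
  facet normal 0.0000 0.0000 -1.0000
    outer loop
      vertex 0.423 3.788 0.000
      vertex 0.492 8.379 0.000
      vertex 11.577 8.212 0.000
    endloop
  endfacet
  facet normal 0.0000 0.0000 -1.0000
    outer loop
      vertex 3.621 0.492 0.000
      vertex 0.423 3.788 0.000
      vertex 11.577 8.212 0.000
    endloop
  endfacet
  facet normal 0.0000 0.0000 -1.0000
    outer loop
      vertex 8.212 0.423 0.000
      vertex 3.621 0.492 0.000
      vertex 11.577 8.212 0.000
    endloop
  endfacet
  facet normal 0.0000 0.0000 -1.0000
    outer loop
      vertex 11.508 3.621 0.000
      vertex 8.212 0.423 0.000
      vertex 11.577 8.212 0.000
    endloop
  endfacet
  facet normal 0.0000 0.0000 1.0000
    outer loop
      vertex 11.577 8.212 29.503
      vertex 8.379 11.508 29.503
      vertex 3.788 11.577 29.503
    endloop
  endfacet
  facet normal 0.0000 0.0000 1.0000
    outer loop
      vertex 11.577 8.212 29.503
      vertex 3.788 11.577 29.503
      vertex 0.492 8.379 29.503
    endloop
  endfacet
  facet normal 0.0000 0.0000 1.0000
    outer loop
      vertex 11.577 8.212 29.503
      vertex 0.492 8.379 29.503
      vertex 0.423 3.788 29.503
    endloop
  endfacet
  facet normal 0.0000 0.0000 1.0000
    outer loop
      vertex 11.577 8.212 29.503
      vertex 0.423 3.788 29.503
      vertex 3.621 0.492 29.503
    endloop
  endfacet
  facet normal 0.0000 0.0000 1.0000
    outer loop
      vertex 11.577 8.212 29.503
      vertex 3.621 0.492 29.503
      vertex 8.212 0.423 29.503
    endloop
  endfacet
  facet normal 0.0000 0.0000 1.0000
    outer loop
      vertex 11.577 8.212 29.503
      vertex 8.212 0.423 29.503
      vertex 11.508 3.621 29.503
    endloop
  endfacet
  facet normal 0.7177 0.6964 0.0000
    outer loop
      vertex 11.577 8.212 0.000
      vertex 8.379 11.508 0.000
      vertex 8.379 11.508 29.503
    endloop
  endfacet
  facet normal 0.7177 0.6964 0.0000
    outer loop
      vertex 11.577 8.212 0.000
      vertex 8.379 11.508 29.503
      vertex 11.577 8.212 29.503
    endloop
  endfacet
  facet normal 0.0150 0.9999 0.0000
    outer loop
      vertex 8.379 11.508 0.000
      vertex 3.788 11.577 0.000
      vertex 3.788 11.577 29.503
    endloop
  endfacet
  facet normal 0.0150 0.9999 0.0000
    outer loop
      vertex 8.379 11.508 0.000
      vertex 3.788 11.577 29.503
      vertex 8.379 11.508 29.503
    endloop
  endfacet
  facet normal -0.6964 0.7177 0.0000
    outer loop
      vertex 3.788 11.577 0.000
      vertex 0.492 8.379 0.000
      vertex 0.492 8.379 29.503
    endloop
  endfacet
  facet normal -0.6964 0.7177 0.0000
    outer loop
      vertex 3.788 11.577 0.000
      vertex 0.492 8.379 29.503
      vertex 3.788 11.577 29.503
    endloop
  endfacet
  facet normal -0.9999 0.0150 0.0000
    outer loop
      vertex 0.492 8.379 0.000
      vertex 0.423 3.788 0.000
      vertex 0.423 3.788 29.503
    endloop
  endfacet
  facet normal -0.9999 0.0150 0.0000
    outer loop
      vertex 0.492 8.379 0.000
      vertex 0.423 3.788 29.503
      vertex 0.492 8.379 29.503
    endloop
  endfacet
  facet normal -0.7177 -0.6964 0.0000
    outer loop
      vertex 0.423 3.788 0.000
      vertex 3.621 0.492 0.000
      vertex 3.621 0.492 29.503
    endloop
  endfacet
  facet normal -0.7177 -0.6964 0.0000
    outer loop
      vertex 0.423 3.788 0.000
      vertex 3.621 0.492 29.503
      vertex 0.423 3.788 29.503
    endloop
  endfacet
  facet normal -0.0150 -0.9999 0.0000
    outer loop
      vertex 3.621 0.492 0.000
      vertex 8.212 0.423 0.000
      vertex 8.212 0.423 29.503
    endloop
  endfacet
  facet normal -0.0150 -0.9999 0.0000
    outer loop
      vertex 3.621 0.492 0.000
      vertex 8.212 0.423 29.503
      vertex 3.621 0.492 29.503
    endloop
  endfacet
  facet normal 0.6964 -0.7177 0.0000
    outer loop
      vertex 8.212 0.423 0.000
      vertex 11.508 3.621 0.000
      vertex 11.508 3.621 29.503
    endloop
  endfacet
  facet normal 0.6964 -0.7177 0.0000
    outer loop
      vertex 8.212 0.423 0.000
      vertex 11.508 3.621 29.503
      vertex 8.212 0.423 29.503
    endloop
  endfacet
  facet normal 0.9999 -0.0150 0.0000
    outer loop
      vertex 11.508 3.621 0.000
      vertex 11.577 8.212 0.000
      vertex 11.577 8.212 29.503
    endloop
  endfacet
  facet normal 0.9999 -0.0150 0.0000
    outer loop
      vertex 11.508 3.621 0.000
      vertex 11.577 8.212 29.503
      vertex 11.508 3.621 29.503
    endloop
  endfacet
endsolid part

The G0 Z moves step by Δz≈4.917 mm. Every layer's G1 loop is the same polygon, so the solid is a straight extrusion of it from z=0 to z≈29.5. Closing with flat bottom and top caps and triangulating gives 28 facets — a regular 8-sided prism (a cylinder approximated with 8 flat sides), circumscribed radius ≈ 6 mm, height ≈ 29.5 mm.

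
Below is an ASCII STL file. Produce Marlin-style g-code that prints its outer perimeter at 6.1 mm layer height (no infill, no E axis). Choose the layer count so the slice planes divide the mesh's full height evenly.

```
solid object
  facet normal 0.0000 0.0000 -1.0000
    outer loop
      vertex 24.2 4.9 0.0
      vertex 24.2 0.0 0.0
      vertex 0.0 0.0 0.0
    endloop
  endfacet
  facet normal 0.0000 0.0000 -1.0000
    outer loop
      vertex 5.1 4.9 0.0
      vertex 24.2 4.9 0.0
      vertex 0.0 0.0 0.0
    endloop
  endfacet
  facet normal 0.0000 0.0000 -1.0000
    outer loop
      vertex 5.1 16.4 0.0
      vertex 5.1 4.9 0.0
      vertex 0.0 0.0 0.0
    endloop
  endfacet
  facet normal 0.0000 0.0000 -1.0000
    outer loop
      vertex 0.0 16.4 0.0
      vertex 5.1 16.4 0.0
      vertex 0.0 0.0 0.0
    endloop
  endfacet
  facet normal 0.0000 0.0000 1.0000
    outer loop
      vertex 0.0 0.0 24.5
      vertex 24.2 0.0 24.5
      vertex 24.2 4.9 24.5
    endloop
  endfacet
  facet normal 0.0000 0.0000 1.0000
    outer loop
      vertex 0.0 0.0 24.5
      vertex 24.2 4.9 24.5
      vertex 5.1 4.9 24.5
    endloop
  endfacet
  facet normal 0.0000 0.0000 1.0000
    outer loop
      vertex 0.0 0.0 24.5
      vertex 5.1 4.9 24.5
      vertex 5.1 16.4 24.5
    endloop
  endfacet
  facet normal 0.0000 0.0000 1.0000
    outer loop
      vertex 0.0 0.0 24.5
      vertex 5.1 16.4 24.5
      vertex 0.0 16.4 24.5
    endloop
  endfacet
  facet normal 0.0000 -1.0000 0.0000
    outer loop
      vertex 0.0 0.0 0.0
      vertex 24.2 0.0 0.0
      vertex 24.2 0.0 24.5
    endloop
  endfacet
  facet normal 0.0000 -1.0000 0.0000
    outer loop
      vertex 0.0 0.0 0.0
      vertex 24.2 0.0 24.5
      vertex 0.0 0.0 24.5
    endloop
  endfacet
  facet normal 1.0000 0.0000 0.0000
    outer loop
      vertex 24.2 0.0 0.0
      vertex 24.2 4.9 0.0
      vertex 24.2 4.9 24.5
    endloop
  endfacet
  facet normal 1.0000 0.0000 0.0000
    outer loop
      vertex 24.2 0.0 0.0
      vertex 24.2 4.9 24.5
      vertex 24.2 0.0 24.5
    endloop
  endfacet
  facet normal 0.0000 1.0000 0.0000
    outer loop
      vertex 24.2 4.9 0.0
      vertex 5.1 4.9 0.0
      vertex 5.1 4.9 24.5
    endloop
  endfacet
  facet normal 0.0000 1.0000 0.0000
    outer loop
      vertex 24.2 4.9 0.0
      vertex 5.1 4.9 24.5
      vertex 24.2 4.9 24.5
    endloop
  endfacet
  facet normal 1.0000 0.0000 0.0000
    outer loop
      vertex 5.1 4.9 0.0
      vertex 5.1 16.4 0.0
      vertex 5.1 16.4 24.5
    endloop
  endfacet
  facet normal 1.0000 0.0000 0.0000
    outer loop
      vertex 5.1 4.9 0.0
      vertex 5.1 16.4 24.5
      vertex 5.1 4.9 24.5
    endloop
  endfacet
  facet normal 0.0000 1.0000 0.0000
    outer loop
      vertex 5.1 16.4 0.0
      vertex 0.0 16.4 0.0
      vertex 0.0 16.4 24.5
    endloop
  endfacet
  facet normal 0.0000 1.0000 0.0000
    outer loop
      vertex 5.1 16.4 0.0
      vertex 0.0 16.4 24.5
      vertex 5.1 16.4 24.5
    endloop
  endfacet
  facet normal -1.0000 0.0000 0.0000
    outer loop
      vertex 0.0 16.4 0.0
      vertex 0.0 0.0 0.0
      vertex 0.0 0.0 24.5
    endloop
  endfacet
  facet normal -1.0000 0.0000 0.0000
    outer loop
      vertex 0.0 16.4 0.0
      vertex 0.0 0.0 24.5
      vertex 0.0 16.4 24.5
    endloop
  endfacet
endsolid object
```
; perimeter-only toolpath
G21 ; units = mm
G90 ; absolute positioning
G28 ; home
; layer 1
G0 Z6.1
G0 X0.0 Y0.0
G1 X24.2 Y0.0
G1 X24.2 Y4.9
G1 X5.1 Y4.9
G1 X5.1 Y16.4
G1 X0.0 Y16.4
G1 X0.0 Y0.0
; layer 2
G0 Z12.2
G0 X0.0 Y0.0
G1 X24.2 Y0.0
G1 X24.2 Y4.9
G1 X5.1 Y4.9
G1 X5.1 Y16.4
G1 X0.0 Y16.4
G1 X0.0 Y0.0
; layer 3
G0 Z18.4
G0 X0.0 Y0.0
G1 X24.2 Y0.0
G1 X24.2 Y4.9
G1 X5.1 Y4.9
G1 X5.1 Y16.4
G1 X0.0 Y16.4
G1 X0.0 Y0.0
; layer 4
G0 Z24.5
G0 X0.0 Y0.0
G1 X24.2 Y0.0
G1 X24.2 Y4.9
G1 X5.1 Y4.9
G1 X5.1 Y16.4
G1 X0.0 Y16.4
G1 X0.0 Y0.0
M2 ; end

The solid is an L-shaped prism: outer 24.2 × 16.4 mm, arm thicknesses ≈ 4.9 mm (horizontal) and 5.1 mm (vertical), extruded 24.5 mm in z. Slicing at Δz = 6.1 mm — 4 equal slices spanning the solid's height, so layer i sits at z = i·h/4 — gives 4 non-empty perimeters. Each is a 6-segment closed polygon; G0 lifts to the layer z and rapids to the start vertex, then G1 traces the edges.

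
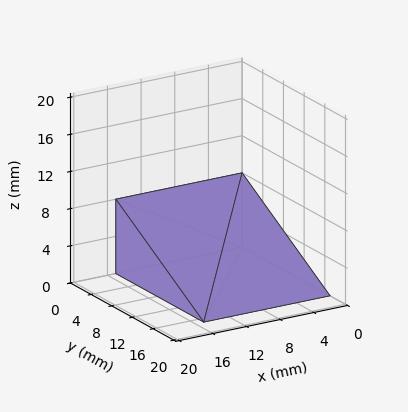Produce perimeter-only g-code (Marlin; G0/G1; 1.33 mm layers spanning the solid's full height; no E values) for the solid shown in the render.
Reading the render: the shape is a wedge (ramp): 15 × 17 mm base, rising to 8 mm along the y=0 edge and sloping linearly to z=0 at y=17 (dimensions read to the nearest mm from the axis ticks). For the g-code, the solid's height is divided into equal slices at the stated Δz and each level perimeter traced with G1 moves after a G0 lift.

; perimeter-only toolpath
G21 ; units = mm
G90 ; absolute positioning
G28 ; home
; layer 1
G0 Z1.33
G0 X0.00 Y0.00
G1 X15.00 Y0.00
G1 X15.00 Y14.17
G1 X0.00 Y14.17
G1 X0.00 Y0.00
; layer 2
G0 Z2.67
G0 X0.00 Y0.00
G1 X15.00 Y0.00
G1 X15.00 Y11.33
G1 X0.00 Y11.33
G1 X0.00 Y0.00
; layer 3
G0 Z4.00
G0 X0.00 Y0.00
G1 X15.00 Y0.00
G1 X15.00 Y8.50
G1 X0.00 Y8.50
G1 X0.00 Y0.00
; layer 4
G0 Z5.33
G0 X0.00 Y0.00
G1 X15.00 Y0.00
G1 X15.00 Y5.67
G1 X0.00 Y5.67
G1 X0.00 Y0.00
; layer 5
G0 Z6.67
G0 X0.00 Y0.00
G1 X15.00 Y0.00
G1 X15.00 Y2.83
G1 X0.00 Y2.83
G1 X0.00 Y0.00
M2 ; end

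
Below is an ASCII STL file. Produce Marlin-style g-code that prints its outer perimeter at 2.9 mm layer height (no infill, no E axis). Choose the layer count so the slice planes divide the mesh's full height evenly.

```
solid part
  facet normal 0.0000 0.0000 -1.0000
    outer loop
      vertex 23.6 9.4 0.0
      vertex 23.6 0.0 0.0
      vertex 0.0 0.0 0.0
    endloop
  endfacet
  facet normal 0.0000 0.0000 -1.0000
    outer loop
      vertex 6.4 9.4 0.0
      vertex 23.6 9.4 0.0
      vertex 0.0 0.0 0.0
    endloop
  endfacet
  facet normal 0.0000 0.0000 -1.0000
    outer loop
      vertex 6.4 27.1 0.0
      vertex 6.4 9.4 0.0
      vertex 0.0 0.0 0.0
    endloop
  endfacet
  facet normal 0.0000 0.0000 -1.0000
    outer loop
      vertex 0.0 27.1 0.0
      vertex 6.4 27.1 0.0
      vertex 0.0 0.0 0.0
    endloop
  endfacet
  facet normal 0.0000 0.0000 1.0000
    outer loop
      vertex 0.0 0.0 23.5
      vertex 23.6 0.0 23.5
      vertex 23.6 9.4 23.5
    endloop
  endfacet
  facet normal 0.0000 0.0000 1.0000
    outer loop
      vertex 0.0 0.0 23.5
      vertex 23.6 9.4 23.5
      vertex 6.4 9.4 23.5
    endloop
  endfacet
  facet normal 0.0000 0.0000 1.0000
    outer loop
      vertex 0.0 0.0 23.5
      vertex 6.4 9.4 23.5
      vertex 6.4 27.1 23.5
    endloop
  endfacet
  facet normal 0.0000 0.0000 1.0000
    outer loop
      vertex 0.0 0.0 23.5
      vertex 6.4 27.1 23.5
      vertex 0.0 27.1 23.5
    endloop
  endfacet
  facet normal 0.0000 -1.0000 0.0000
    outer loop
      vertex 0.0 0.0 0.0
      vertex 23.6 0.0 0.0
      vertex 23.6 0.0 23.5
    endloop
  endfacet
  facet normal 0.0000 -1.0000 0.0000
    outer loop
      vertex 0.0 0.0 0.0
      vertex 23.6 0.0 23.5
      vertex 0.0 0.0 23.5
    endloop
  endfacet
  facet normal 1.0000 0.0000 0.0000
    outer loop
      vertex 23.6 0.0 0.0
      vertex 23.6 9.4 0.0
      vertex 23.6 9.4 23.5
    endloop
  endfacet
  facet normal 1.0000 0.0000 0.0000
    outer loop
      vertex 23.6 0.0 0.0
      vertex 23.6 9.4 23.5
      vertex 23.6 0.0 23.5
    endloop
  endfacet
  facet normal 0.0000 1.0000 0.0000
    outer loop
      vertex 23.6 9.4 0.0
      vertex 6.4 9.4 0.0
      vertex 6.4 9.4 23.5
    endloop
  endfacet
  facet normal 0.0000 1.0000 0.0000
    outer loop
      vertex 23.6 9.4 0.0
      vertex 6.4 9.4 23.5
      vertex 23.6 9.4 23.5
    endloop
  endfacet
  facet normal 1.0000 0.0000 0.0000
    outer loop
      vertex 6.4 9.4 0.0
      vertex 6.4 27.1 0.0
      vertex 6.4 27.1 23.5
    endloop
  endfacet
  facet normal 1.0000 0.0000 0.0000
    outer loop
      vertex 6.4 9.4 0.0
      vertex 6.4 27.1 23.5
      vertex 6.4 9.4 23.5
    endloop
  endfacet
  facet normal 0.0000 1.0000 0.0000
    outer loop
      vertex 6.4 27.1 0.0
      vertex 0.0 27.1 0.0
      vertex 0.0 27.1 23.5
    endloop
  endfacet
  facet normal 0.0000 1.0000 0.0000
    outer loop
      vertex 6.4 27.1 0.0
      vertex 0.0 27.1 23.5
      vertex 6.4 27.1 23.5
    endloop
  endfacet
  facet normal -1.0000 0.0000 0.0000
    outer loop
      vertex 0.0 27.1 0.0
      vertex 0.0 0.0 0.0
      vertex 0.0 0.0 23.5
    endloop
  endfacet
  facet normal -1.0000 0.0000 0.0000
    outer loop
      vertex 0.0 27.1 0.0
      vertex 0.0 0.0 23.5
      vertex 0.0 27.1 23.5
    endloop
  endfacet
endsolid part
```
; perimeter-only toolpath
G21 ; units = mm
G90 ; absolute positioning
G28 ; home
; layer 1
G0 Z2.9
G0 X0.0 Y0.0
G1 X23.6 Y0.0
G1 X23.6 Y9.4
G1 X6.4 Y9.4
G1 X6.4 Y27.1
G1 X0.0 Y27.1
G1 X0.0 Y0.0
; layer 2
G0 Z5.9
G0 X0.0 Y0.0
G1 X23.6 Y0.0
G1 X23.6 Y9.4
G1 X6.4 Y9.4
G1 X6.4 Y27.1
G1 X0.0 Y27.1
G1 X0.0 Y0.0
; layer 3
G0 Z8.8
G0 X0.0 Y0.0
G1 X23.6 Y0.0
G1 X23.6 Y9.4
G1 X6.4 Y9.4
G1 X6.4 Y27.1
G1 X0.0 Y27.1
G1 X0.0 Y0.0
; layer 4
G0 Z11.8
G0 X0.0 Y0.0
G1 X23.6 Y0.0
G1 X23.6 Y9.4
G1 X6.4 Y9.4
G1 X6.4 Y27.1
G1 X0.0 Y27.1
G1 X0.0 Y0.0
; layer 5
G0 Z14.7
G0 X0.0 Y0.0
G1 X23.6 Y0.0
G1 X23.6 Y9.4
G1 X6.4 Y9.4
G1 X6.4 Y27.1
G1 X0.0 Y27.1
G1 X0.0 Y0.0
; layer 6
G0 Z17.6
G0 X0.0 Y0.0
G1 X23.6 Y0.0
G1 X23.6 Y9.4
G1 X6.4 Y9.4
G1 X6.4 Y27.1
G1 X0.0 Y27.1
G1 X0.0 Y0.0
; layer 7
G0 Z20.6
G0 X0.0 Y0.0
G1 X23.6 Y0.0
G1 X23.6 Y9.4
G1 X6.4 Y9.4
G1 X6.4 Y27.1
G1 X0.0 Y27.1
G1 X0.0 Y0.0
; layer 8
G0 Z23.5
G0 X0.0 Y0.0
G1 X23.6 Y0.0
G1 X23.6 Y9.4
G1 X6.4 Y9.4
G1 X6.4 Y27.1
G1 X0.0 Y27.1
G1 X0.0 Y0.0
M2 ; end

The solid is an L-shaped prism: outer 23.6 × 27.1 mm, arm thicknesses ≈ 9.4 mm (horizontal) and 6.4 mm (vertical), extruded 23.5 mm in z. Slicing at Δz = 2.9 mm — 8 equal slices spanning the solid's height, so layer i sits at z = i·h/8 — gives 8 non-empty perimeters. Each is a 6-segment closed polygon; G0 lifts to the layer z and rapids to the start vertex, then G1 traces the edges.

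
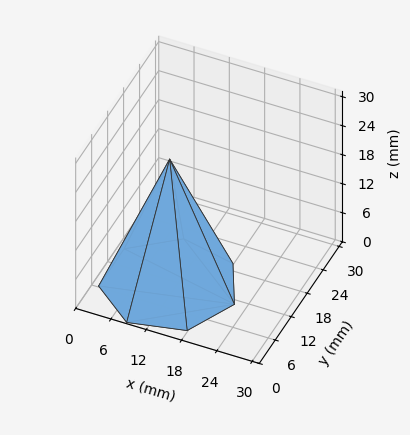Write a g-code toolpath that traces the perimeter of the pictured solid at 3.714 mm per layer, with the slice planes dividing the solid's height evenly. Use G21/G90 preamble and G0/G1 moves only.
Reading the render: the shape is a regular 7-sided pyramid, base circumscribed radius ≈ 11 mm, apex at z ≈ 26 mm (dimensions read to the nearest mm from the axis ticks). For the g-code, the solid's height is divided into equal slices at the stated Δz and each level perimeter traced with G1 moves after a G0 lift.

; perimeter-only toolpath
G21 ; units = mm
G90 ; absolute positioning
G28 ; home
; layer 1
G0 Z3.714
G0 X20.429 Y11.000
G1 X16.878 Y18.371
G1 X8.902 Y20.192
G1 X2.505 Y15.091
G1 X2.505 Y6.909
G1 X8.902 Y1.808
G1 X16.878 Y3.629
G1 X20.429 Y11.000
; layer 2
G0 Z7.429
G0 X18.857 Y11.000
G1 X15.899 Y17.143
G1 X9.251 Y18.660
G1 X3.921 Y14.409
G1 X3.921 Y7.591
G1 X9.251 Y3.340
G1 X15.899 Y4.857
G1 X18.857 Y11.000
; layer 3
G0 Z11.143
G0 X17.286 Y11.000
G1 X14.919 Y15.914
G1 X9.601 Y17.128
G1 X5.337 Y13.727
G1 X5.337 Y8.273
G1 X9.601 Y4.872
G1 X14.919 Y6.086
G1 X17.286 Y11.000
; layer 4
G0 Z14.857
G0 X15.714 Y11.000
G1 X13.939 Y14.686
G1 X9.951 Y15.596
G1 X6.752 Y13.046
G1 X6.752 Y8.954
G1 X9.951 Y6.404
G1 X13.939 Y7.314
G1 X15.714 Y11.000
; layer 5
G0 Z18.571
G0 X14.143 Y11.000
G1 X12.959 Y13.457
G1 X10.301 Y14.064
G1 X8.168 Y12.364
G1 X8.168 Y9.636
G1 X10.301 Y7.936
G1 X12.959 Y8.543
G1 X14.143 Y11.000
; layer 6
G0 Z22.286
G0 X12.571 Y11.000
G1 X11.980 Y12.229
G1 X10.650 Y12.532
G1 X9.584 Y11.682
G1 X9.584 Y10.318
G1 X10.650 Y9.468
G1 X11.980 Y9.771
G1 X12.571 Y11.000
M2 ; end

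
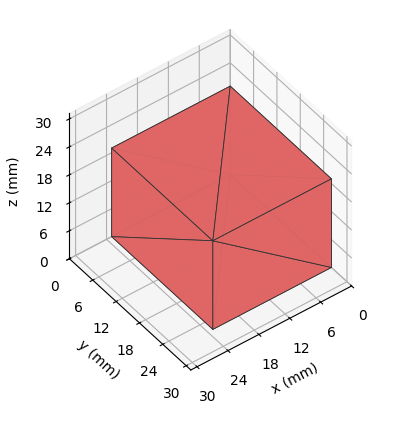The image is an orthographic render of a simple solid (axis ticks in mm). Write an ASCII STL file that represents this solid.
Reading the render: the shape is a rectangular box, roughly 23 × 26 mm footprint and 19 mm tall (dimensions read to the nearest mm from the axis ticks). For the STL, each face is triangulated and given an outward normal.

solid part
  facet normal 0.0000 0.0000 -1.0000
    outer loop
      vertex 23.0 26.0 0.0
      vertex 23.0 0.0 0.0
      vertex 0.0 0.0 0.0
    endloop
  endfacet
  facet normal 0.0000 0.0000 -1.0000
    outer loop
      vertex 0.0 26.0 0.0
      vertex 23.0 26.0 0.0
      vertex 0.0 0.0 0.0
    endloop
  endfacet
  facet normal 0.0000 0.0000 1.0000
    outer loop
      vertex 0.0 0.0 19.0
      vertex 23.0 0.0 19.0
      vertex 23.0 26.0 19.0
    endloop
  endfacet
  facet normal 0.0000 0.0000 1.0000
    outer loop
      vertex 0.0 0.0 19.0
      vertex 23.0 26.0 19.0
      vertex 0.0 26.0 19.0
    endloop
  endfacet
  facet normal 0.0000 -1.0000 0.0000
    outer loop
      vertex 0.0 0.0 0.0
      vertex 23.0 0.0 0.0
      vertex 23.0 0.0 19.0
    endloop
  endfacet
  facet normal 0.0000 -1.0000 0.0000
    outer loop
      vertex 0.0 0.0 0.0
      vertex 23.0 0.0 19.0
      vertex 0.0 0.0 19.0
    endloop
  endfacet
  facet normal 0.0000 1.0000 0.0000
    outer loop
      vertex 23.0 26.0 19.0
      vertex 23.0 26.0 0.0
      vertex 0.0 26.0 0.0
    endloop
  endfacet
  facet normal 0.0000 1.0000 0.0000
    outer loop
      vertex 0.0 26.0 19.0
      vertex 23.0 26.0 19.0
      vertex 0.0 26.0 0.0
    endloop
  endfacet
  facet normal -1.0000 0.0000 0.0000
    outer loop
      vertex 0.0 26.0 19.0
      vertex 0.0 26.0 0.0
      vertex 0.0 0.0 0.0
    endloop
  endfacet
  facet normal -1.0000 0.0000 0.0000
    outer loop
      vertex 0.0 0.0 19.0
      vertex 0.0 26.0 19.0
      vertex 0.0 0.0 0.0
    endloop
  endfacet
  facet normal 1.0000 0.0000 0.0000
    outer loop
      vertex 23.0 0.0 0.0
      vertex 23.0 26.0 0.0
      vertex 23.0 26.0 19.0
    endloop
  endfacet
  facet normal 1.0000 0.0000 0.0000
    outer loop
      vertex 23.0 0.0 0.0
      vertex 23.0 26.0 19.0
      vertex 23.0 0.0 19.0
    endloop
  endfacet
endsolid part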